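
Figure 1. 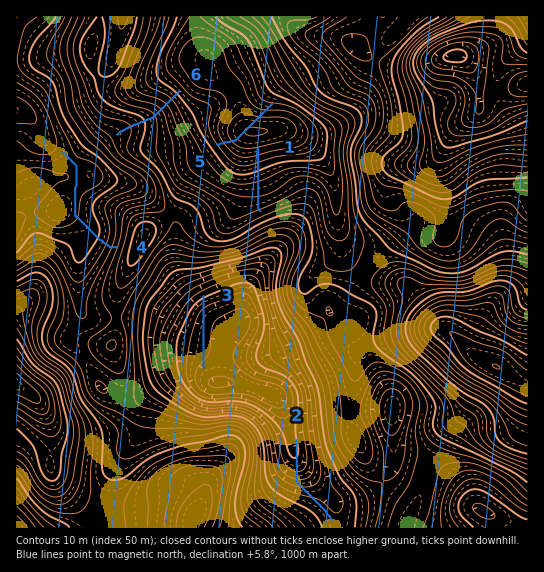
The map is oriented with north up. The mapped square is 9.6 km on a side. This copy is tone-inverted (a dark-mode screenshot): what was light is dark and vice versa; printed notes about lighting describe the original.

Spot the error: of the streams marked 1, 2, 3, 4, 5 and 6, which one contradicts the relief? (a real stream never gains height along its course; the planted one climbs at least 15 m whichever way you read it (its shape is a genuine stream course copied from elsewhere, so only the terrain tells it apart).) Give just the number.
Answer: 5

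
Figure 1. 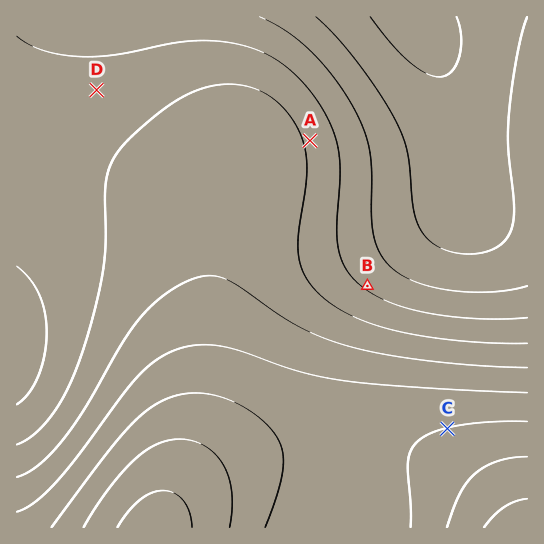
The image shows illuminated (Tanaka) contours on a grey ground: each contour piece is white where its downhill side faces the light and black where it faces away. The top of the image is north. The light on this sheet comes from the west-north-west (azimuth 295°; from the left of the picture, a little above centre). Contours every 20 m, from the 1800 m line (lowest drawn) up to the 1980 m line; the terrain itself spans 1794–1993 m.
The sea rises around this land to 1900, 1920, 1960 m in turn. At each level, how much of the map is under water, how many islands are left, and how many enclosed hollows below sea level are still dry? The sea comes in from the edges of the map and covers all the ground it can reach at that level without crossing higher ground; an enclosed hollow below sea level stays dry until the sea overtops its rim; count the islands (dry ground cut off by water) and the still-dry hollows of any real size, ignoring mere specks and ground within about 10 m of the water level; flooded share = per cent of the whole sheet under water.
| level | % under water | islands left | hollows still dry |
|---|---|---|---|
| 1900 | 65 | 0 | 0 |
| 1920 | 74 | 0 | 0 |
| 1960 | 95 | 0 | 0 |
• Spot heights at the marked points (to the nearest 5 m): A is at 1875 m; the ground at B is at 1860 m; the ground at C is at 1940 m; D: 1870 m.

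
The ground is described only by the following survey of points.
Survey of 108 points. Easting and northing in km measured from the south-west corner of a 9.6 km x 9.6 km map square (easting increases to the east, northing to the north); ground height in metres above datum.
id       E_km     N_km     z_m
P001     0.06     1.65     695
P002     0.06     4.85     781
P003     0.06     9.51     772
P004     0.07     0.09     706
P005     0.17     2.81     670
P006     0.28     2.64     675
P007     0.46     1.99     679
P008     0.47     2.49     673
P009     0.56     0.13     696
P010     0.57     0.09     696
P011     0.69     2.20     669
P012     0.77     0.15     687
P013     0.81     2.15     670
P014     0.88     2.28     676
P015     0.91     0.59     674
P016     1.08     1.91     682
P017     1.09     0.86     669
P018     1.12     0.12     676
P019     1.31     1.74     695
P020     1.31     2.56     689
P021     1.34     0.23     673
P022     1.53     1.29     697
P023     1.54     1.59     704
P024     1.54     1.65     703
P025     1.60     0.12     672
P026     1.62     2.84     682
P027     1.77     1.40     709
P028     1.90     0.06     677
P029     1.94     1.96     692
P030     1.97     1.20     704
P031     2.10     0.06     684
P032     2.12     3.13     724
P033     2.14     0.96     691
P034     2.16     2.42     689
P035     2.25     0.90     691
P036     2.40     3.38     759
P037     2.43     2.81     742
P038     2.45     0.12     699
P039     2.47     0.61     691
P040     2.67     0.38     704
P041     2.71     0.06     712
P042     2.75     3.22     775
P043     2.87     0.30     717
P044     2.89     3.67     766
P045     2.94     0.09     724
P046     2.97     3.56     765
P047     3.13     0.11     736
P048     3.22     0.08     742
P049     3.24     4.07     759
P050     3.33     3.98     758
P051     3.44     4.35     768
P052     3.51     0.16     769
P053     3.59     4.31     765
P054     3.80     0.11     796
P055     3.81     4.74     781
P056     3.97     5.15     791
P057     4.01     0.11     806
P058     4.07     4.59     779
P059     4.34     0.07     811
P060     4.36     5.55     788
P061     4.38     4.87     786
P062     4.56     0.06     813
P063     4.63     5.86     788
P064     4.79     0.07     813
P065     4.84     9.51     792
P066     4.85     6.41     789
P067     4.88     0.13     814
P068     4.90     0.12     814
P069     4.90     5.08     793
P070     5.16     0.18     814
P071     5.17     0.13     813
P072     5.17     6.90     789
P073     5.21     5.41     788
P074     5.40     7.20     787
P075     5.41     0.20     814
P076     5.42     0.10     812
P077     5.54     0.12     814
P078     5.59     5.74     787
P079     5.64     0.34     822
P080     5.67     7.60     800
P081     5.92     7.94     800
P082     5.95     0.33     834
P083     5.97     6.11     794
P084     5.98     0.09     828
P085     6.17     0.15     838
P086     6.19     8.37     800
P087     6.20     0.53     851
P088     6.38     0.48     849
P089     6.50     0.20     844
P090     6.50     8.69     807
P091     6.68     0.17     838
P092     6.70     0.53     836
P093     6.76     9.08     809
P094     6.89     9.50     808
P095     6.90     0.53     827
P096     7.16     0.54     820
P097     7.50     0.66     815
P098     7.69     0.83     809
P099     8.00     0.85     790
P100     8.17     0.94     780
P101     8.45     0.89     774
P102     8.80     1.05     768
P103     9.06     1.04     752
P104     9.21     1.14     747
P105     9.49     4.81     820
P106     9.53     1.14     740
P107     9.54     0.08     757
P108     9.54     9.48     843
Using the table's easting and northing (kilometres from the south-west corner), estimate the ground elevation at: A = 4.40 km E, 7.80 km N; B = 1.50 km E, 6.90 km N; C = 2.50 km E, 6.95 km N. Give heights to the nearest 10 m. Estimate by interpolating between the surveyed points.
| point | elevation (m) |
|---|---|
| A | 790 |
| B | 760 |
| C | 810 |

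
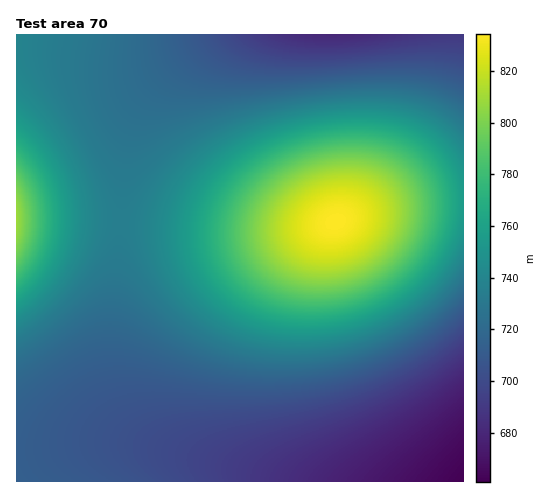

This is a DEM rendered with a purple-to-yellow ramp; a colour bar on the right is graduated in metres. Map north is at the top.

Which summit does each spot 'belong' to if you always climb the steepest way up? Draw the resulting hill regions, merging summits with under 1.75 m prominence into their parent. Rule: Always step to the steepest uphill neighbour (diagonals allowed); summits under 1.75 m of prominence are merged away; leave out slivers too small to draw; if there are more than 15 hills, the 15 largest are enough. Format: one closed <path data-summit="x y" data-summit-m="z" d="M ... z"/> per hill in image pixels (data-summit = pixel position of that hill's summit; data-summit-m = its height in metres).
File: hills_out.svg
<path data-summit="336 221" data-summit-m="834" d="M463 34l-239 0-39 27-34 31-9 13-9 19-7 33-14 169 1 48 8 30 14 23 20 15 37 14-63-12-42 0-47 8-23 1 0 29 447-1z"/><path data-summit="17 219" data-summit-m="809" d="M223 34l-207 1 1 418 23-1 47-8 42 0 55 9-24-8-20-13-14-18-11-27-3-23 0-38 12-160 8-38 15-30 32-32z"/>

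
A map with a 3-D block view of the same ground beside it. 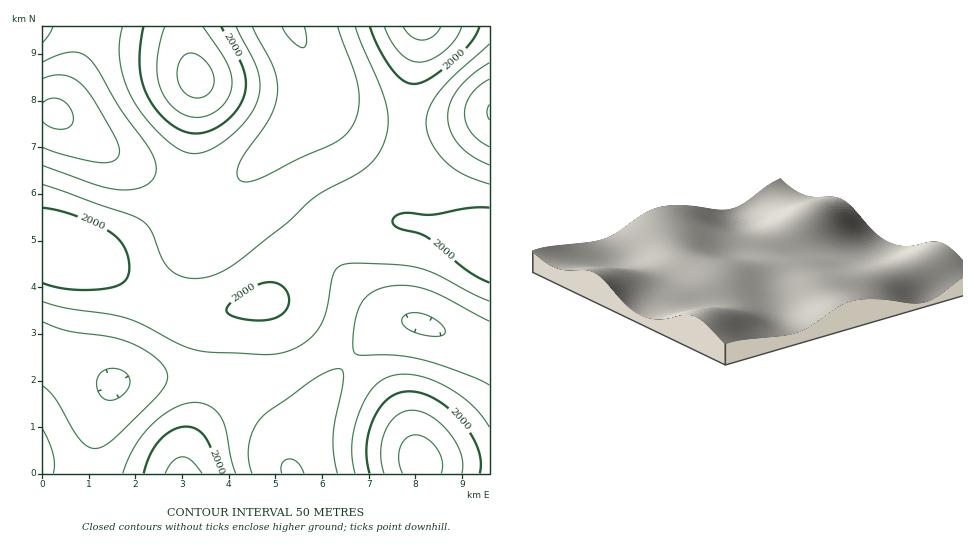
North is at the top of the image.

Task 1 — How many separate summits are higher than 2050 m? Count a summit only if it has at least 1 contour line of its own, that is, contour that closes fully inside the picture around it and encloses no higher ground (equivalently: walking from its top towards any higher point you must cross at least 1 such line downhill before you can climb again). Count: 1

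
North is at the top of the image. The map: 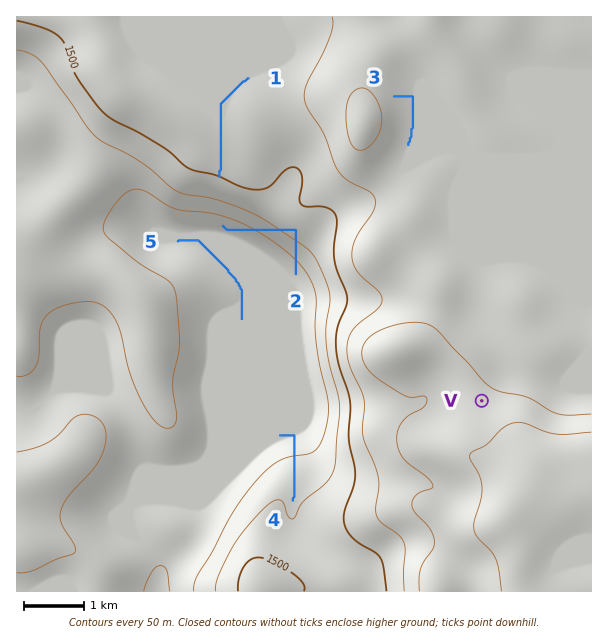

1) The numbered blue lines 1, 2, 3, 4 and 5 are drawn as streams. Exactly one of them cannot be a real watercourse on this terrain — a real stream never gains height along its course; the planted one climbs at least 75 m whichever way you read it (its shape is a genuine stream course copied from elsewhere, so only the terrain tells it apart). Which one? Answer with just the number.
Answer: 2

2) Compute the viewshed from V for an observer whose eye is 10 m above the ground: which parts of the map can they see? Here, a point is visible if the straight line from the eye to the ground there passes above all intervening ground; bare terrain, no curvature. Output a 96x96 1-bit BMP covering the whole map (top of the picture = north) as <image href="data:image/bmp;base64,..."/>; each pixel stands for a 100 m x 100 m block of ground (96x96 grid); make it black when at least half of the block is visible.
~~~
<image width="96" height="96" href="data:image/bmp;base64,Qk2+BAAAAAAAAD4AAAAoAAAAYAAAAGAAAAABAAEAAAAAAIAEAAATCwAAEwsAAAIAAAAAAAAA////AAAAAAAAAAAAAAAAAAAAAAAAAAAAAAAAAAAAAAAAAAAAAAAAAAAAAAAAAAAAAAAAAAAAAAAAAAAAAAAAAAAAAAAAAAAAAAAAAAAAAAAAAAAAAAAAAAAAAAAAAAAAAAAAAAAAAAAAAAAAAAAAAAAAAAAAAAAAAAAAAAAAAAAAAAAAAAAAAAAAAAAAAAAAAAAAAAAAAAAAAAAAAAAAAAAAAAAAAAAAAAAAAAAAAAAAAAAAAAAAAAAAQAAAAAAAAAAAAAAAYAAAAAAAAAAAAAAAYAAAAAAAAAAAAAAAMAAAAAAAAAAAAAAAAAAAAAAAAAAAAAAAAAAAAAAAAAAAAAAAAAAAAAAAAAAAAAAAAAAAAAAAAAAAAAAAAAAAAAAAAAAAAAAAAAIAAAAAAAAAAAA4AAcAAAAAAAAAAA/8cAcAAAAAAAAAAH//8AcAAAAAAAAAAP//8AMAAAAAAAAAAPh/+AAAAAAAAAAAAPg/+AAAAAAAAAAAAPw/8AAAAAAAAAAAAP5/8AAAAAAAAAAAAP//8AAAAAAAAAAAAf//+AcAAAAAAAAAAf////8AAAAAAAAAA/////8AAAAAAAAAA/////8AAAAAAAAAB/////8AAAAAAAAAA/////8AAAAAAAAAA/////8AAAAAAAAAAf////8AAAAAAAAAAH////8AAAAAAAAAAA////8AAAAAAAAAAAP///8AAAAAAAAAAAP///8AAAAAAAAAAAP///8AAAAAAAAAAAf///8AAAAAAAAAAAf///8AAAAAAAAAAA////8AAAAAAAAAAA///P8AAAAAAAAAAA//8P8AAAAAAAAAAAf/wP8AAAAAAAAAAAH/wP8AAAAAAAAAAEH/4P8AAAAAAAAAAMD/4f8AAAAAAAAAB8D///8AAAAAAAAAD8H///8AAAAAAAAAD/f///8AAAAAAAAAB/////8AAAAAAAAAA/////8AAAAAAAAAAf////8AAAAAAAAAAf////8AAAAAAAAAAP////8AAAAAAAAAAH////8AAAAAAAAAAD////8AAAAAAAAAAB////8AAAAAAAAAAB////8AAAAAAAAAAB////8AAAAAAAAAeB////8AAAAAAAAB/B////8AAAAAAAAD/g////8AAAAAAAAD/3////8AAAAAAAAD//////8AAAAAAAAB//////8AAAAAAAAB//////8AAAAAAAAA//////8AAAAAAAAA//////8AAAAAAAAAf/////8AAAAAAADAP/////8AAAAAAAGAH/////8AAAAAAGOAD/////8AAAAAAP8AD/////8AAAAAAHgAD/////8AAAAAAAAAD/////8AAAAAAAAAD/////8AAAAAAAAAD/////8AAAAAAAAAH/////8AAAAAAAAAH/////8AAAAAHAAAD/////8AAAAAPwAAB/////8AAAAAfwAAA//f//8AAAAB/wAAAf/f//8AAAAD/wAAAP+f//8AAAAH/wAAAP+f//8AAAAP/wAAAP////8AAAAf/gAAAf////8="/>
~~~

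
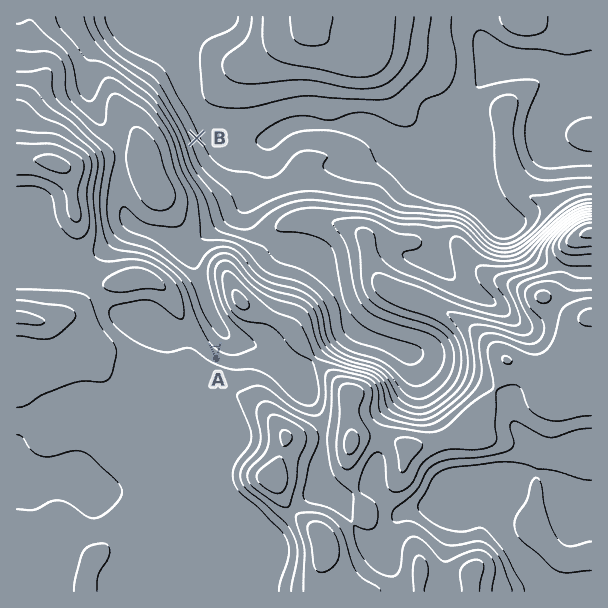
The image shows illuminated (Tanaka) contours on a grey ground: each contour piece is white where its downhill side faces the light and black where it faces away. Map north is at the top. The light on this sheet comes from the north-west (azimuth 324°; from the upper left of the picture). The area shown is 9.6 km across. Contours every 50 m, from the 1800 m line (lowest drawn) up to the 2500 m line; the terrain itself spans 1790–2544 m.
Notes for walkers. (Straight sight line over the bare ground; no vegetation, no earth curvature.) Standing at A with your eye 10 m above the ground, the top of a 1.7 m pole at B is hidden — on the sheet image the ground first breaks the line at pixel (211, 298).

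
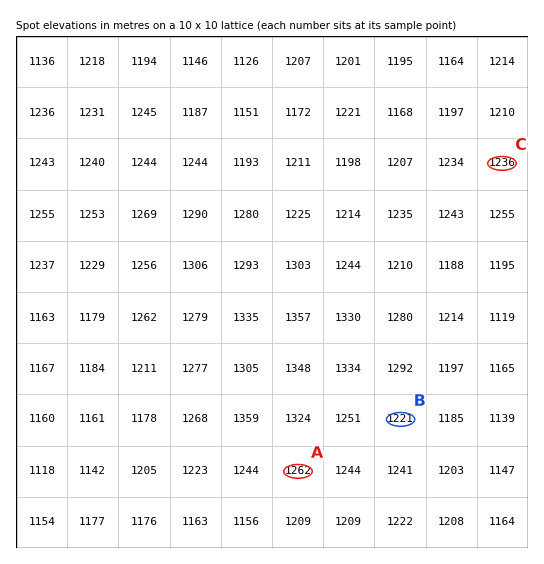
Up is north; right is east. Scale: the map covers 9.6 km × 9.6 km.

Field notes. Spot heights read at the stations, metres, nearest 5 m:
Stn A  1260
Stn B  1220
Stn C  1235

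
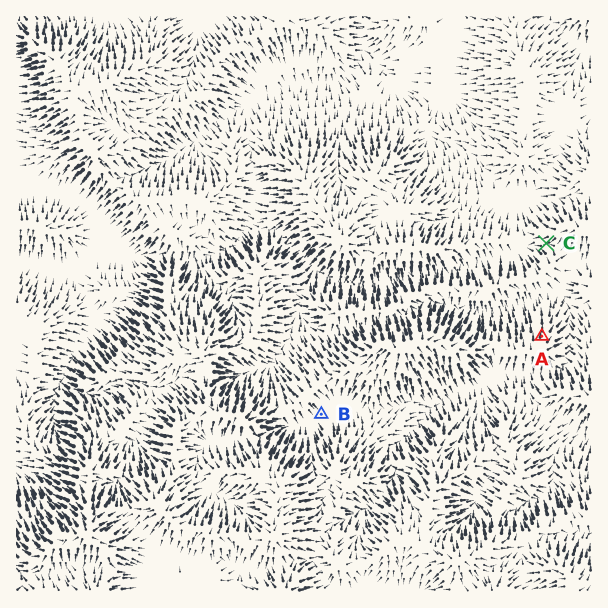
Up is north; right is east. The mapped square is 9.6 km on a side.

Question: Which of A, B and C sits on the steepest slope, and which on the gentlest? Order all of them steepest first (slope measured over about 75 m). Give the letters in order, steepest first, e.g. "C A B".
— A C B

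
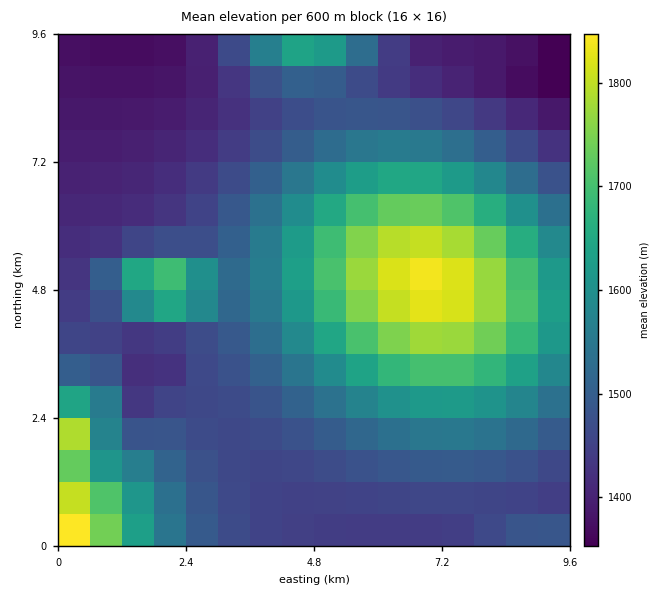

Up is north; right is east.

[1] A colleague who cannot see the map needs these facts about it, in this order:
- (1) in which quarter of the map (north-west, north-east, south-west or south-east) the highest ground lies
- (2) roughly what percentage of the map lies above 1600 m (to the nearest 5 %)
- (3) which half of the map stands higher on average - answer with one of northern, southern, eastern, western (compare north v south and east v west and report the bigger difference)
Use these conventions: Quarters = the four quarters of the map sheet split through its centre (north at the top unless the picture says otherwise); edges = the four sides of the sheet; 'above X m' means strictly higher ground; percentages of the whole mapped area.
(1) The highest ground is in the south-west quarter.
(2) Ground above 1600 m makes up about 25 % of the sheet.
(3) The eastern half stands higher on average than the western half.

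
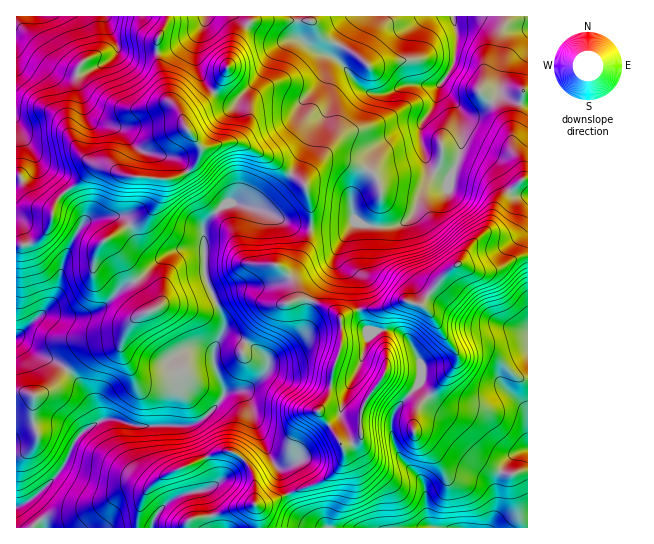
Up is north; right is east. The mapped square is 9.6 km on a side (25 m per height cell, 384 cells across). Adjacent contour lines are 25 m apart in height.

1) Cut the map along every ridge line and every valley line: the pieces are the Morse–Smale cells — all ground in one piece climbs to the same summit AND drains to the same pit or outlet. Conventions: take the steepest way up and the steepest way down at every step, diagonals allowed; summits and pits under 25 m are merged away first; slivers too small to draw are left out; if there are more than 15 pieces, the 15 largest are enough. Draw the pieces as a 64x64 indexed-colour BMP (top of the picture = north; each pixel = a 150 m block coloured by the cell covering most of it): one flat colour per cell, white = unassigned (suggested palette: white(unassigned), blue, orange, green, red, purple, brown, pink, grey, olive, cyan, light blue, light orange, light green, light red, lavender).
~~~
<image width="64" height="64" href="data:image/bmp;base64,Qk12CAAAAAAAAHYAAAAoAAAAQAAAAEAAAAABAAQAAAAAAAAIAAATCwAAEwsAABAAAAAAAAAA////ALR3HwAOf/8ALKAsACgn1gC9Z5QAS1aMAMJ34wB/f38AIr28AM++FwDox64AeLv/AIrfmACWmP8A1bDFAGZmZmZmZmZmZmZgAAAAAAAAAAmZmZmZmZmZMzMzMzMzZmZmZmZmZmZmZmZmAAAAAAAAmZmZmZmZmZMzMzMzMzNmZmZmZmZmZmZmZmbd0AAAAAmZmZmZmZmZkzMzMzMzM/9mZmZmZmZmZmZmZt3d3d0AmZmZmZmZmZmTMzMzMzMz//ZmZmZmZmZmZmZm3d3d3d25mZmZmZmZmZMzMzMzMzP//2ZmZmZmZmZmZmZt3d3d3bu5mZmZmZmZkzMzMzMzM///9mZmZmZmZmZmZm3d3d3bu7u5mZmZmZkzMzMzMzMz////ZmZmZmZmZmZm3d3d3du7u7uZmZmZkzMzMzMzzMz///9mZmZmZmZmZmbd3d3du7u7u7mZmZkzMzMzM8zMzP////ZmZmZmZmZmZt3d3du7u7u7uZmZmTMzMzM8zMzM////9mZmZmZmZmZt3d3d27u7u7u+mZmTMzMzM8zMzMz/////ZmZmZmZmZm3d3d3bu7u7u+7pmZMzMzM8zMzMzP/////2ZmZmZmZm3d3d3bu7u7u+7umZkzMzM8zMzMzM//////9WZVVVVVVd3d3du7u7u77u6ZmTM8zMzMzMzMz//////1VVVVVVVVXd3d27u7u77u7pmZMzzMzMzMzMzP//////VVVVVVVVVV3d27u7u7u+7u6ZmTM8zMzMzMzM//////VVVVVVVVVVVd3bu7u7u77u7pmZkzPMzMzMzMwAAP//VVVVVVVVVVVVd3u7u7u7vu7u6ZmZMzzMzMzMzAAAD/9VVVVVVVVVVVV3d7u7u7u+7u7umZmTPMzMzMzMAAAA9VVVVVVVVVVVV3d3e7u7u7vu7u6ZmZMzzMzMzDMAAAAFVVVVVVVVVVVXd3d3u7u7u+7u7pmZkzM8zMzDMwAAAABVVVVVVVVVVVd3d3e7u7u77u7umZkzMzPMzDMzAAAAAABVVVVVVVVVV3d3d3e7u7u+7u6ZmTMzMzMzMzMAAAAAAAAFVVVVVVVXd3d3d3u7u77u7pmTMzMzMzMzM4AAAAAAAABVVVVVVVV3d3d3d7u7vu7umTMzMzMzMzMziAAAAAAAAFVVVVVVVXd3d3d3u7u+4REzMzMzMzMzMzOIgAAAAAAABVVVVVVVd3d3d3e7u+7hETMzMzMzMzMzM4iIiIiIgAAABVVVVVd3d3d3d3u+7uEREzMzMzMzMzMziIiIiIiIAABVVVVVV3d3d3d3Hu7u4RERERMzMzMzMzOIiIiIiIiAAFVVVVV3d3d3d3Ee7u7hERERETMzMzMzM4iIiIiIiIgFVVVVVXd3d3d3cRHu7uEREREREzMzMzMziIiIiIiIiIpVVVVVd3d3d3cRER7uERERERETMzMzMzOIiIiIiIiIqqVVVVV3d3d3d3ERHuERERERERETMREzM4iIiIiIiIiqqlVVVXd3d3d3cREREREREREREREREREziIiIiIiIiqqqpVVXd3d3d3d3EREREREREREREREREREiiIiIiIiqqqqqqqd3d3d3d3cRERERERERERERERERESIoiIiIiKqqqqqqp3d3d3d3d3ERERERERERERERERERIiKIiIiIiKqqqqqnd3d3d3d3cREREREREREREREREREiIoiIiIiIiqqqqqp3d3d3eqqkREQRERERERERERERESIiKIiIiIiIiqqqqqd3d3qqqqRERBERERERERERERERIiIoiIiIiIiKqqqqqneqqqqqpEREEREREREREREREREiIiKIiIiIiIiqqqqqqqqqqqqkREQRERERERERERERESIiIiiIiIiIiKqqqqqqqqqqqkREREERERERERERERERIiIiIoiIiIiIqqqqqqqqqqqkREREQREREREREREREREiIiIiKIgiIiIiKqqqqqqqqkREREREERERERERERERESIiIiIiIiIiIiIiqqqqqqqkREREREQRERERERERERERIiIiIiIiIiIiIiIqqqqqpEREREREREEREREREREREREiIiIiIiIiIiIiIiqqqqREREREREREQRERERERERERESIiIiIiIiIiIiIiREREREREREREREREERERERERERERIiIiIiIiIiIiIiJEREREREREREREREREEREREREREREiIiIiIiIiIiIiJEREREREREREREREREREQRERERERESIiIiIiIiIiIiIkRERERERERERERERERERBERERERERIiIiIiIiIiIiIgBEREREREREREREREREREQREREREREiIiIiIiIiIiIgAABEAERERERERERERERERBERERERESIiIiIiIiIiIiAAAAAABEREREREREQRFEREQRERERERIiIiIiIiIiIiIAAAAAAAREREREREQREREREREREREREiIiIiIiIiIiIAAAAAAABEREREREQRERERERERERERESIiIAAAIiIiIgAAAAAAAAREREREQRERERERERERERERIiIAAAAAIiIiAAAAAAAAAEREREQREREREREREREREREiIAAAAAACIiIAAAAAAAAAREREERERERERERERERERESAAAAAAAAIiIgAAAAAAAAAERBERERERERERERERERERAAAAAAAAIiIiAAAAAAAAABEREREREREREREREREREREAAAAAAAAiIiIAAAAAAAAREREREREREREREREREREREQAAAAAAAiIiIiAAAAAAARERERERERERERERERERERER"/>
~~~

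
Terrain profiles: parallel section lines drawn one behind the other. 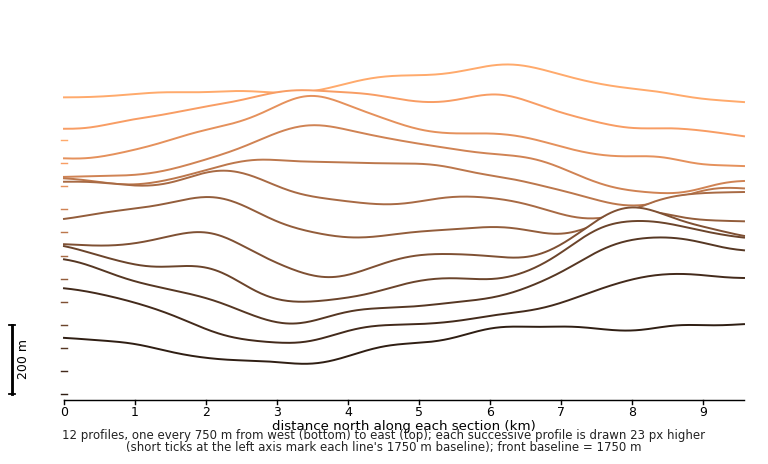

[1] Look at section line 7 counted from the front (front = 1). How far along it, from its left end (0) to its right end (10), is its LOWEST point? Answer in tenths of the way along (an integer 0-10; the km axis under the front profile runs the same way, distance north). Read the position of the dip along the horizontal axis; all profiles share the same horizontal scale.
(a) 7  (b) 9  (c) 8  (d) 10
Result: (c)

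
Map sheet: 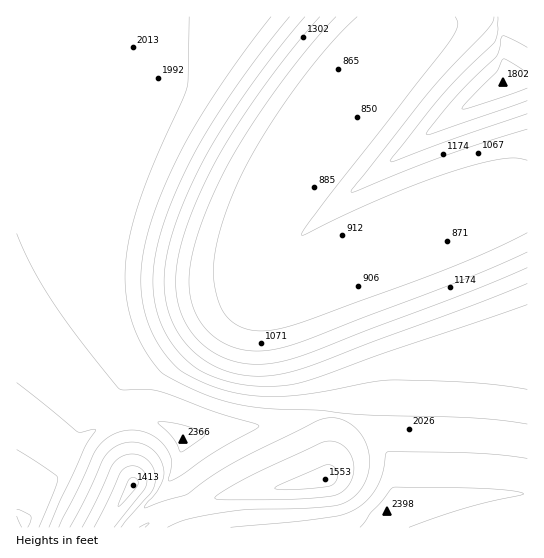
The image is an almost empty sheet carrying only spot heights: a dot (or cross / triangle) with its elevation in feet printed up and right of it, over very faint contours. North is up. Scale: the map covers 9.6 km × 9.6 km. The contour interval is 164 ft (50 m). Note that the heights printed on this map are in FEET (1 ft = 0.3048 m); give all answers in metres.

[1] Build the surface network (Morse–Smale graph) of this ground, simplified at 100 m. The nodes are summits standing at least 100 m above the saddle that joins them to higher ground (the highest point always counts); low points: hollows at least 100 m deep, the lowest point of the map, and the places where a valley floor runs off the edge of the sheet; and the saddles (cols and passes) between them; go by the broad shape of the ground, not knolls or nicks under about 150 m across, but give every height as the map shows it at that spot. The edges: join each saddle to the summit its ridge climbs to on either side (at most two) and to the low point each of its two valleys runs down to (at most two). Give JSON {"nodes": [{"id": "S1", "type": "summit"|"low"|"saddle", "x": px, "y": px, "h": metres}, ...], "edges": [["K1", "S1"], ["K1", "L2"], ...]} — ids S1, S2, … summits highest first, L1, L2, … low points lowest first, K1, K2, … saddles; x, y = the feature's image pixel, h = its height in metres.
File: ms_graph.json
{"nodes": [
{"id": "S1", "type": "summit", "x": 26, "y": 522, "h": 805},
{"id": "S2", "type": "summit", "x": 387, "y": 511, "h": 731},
{"id": "S3", "type": "summit", "x": 503, "y": 82, "h": 549},
{"id": "L1", "type": "low", "x": 355, "y": 117, "h": 259},
{"id": "L2", "type": "low", "x": 133, "y": 485, "h": 431},
{"id": "K1", "type": "saddle", "x": 337, "y": 415, "h": 602},
{"id": "K2", "type": "saddle", "x": 275, "y": 262, "h": 288}],
"edges": [["K1", "S1"], ["K1", "S2"], ["K1", "L1"], ["K1", "L2"], ["K2", "S1"], ["K2", "S3"], ["K2", "L1"]]}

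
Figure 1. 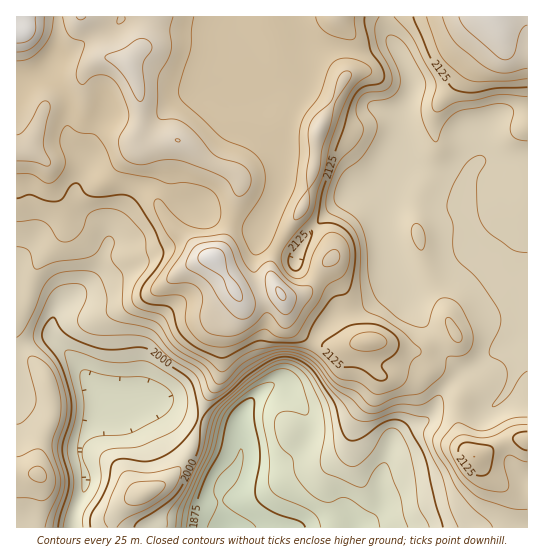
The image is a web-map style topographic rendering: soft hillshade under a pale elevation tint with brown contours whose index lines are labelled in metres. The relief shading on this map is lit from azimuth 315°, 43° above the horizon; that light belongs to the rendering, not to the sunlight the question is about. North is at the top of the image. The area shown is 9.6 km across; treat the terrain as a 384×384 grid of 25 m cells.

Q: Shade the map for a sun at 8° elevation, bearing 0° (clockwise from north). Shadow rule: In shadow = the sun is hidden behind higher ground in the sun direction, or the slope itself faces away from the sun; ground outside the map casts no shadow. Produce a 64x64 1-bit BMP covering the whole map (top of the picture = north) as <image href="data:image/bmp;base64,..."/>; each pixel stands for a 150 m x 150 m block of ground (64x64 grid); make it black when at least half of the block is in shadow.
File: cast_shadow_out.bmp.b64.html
<image width="64" height="64" href="data:image/bmp;base64,Qk0+AgAAAAAAAD4AAAAoAAAAQAAAAEAAAAABAAEAAAAAAAACAAATCwAAEwsAAAIAAAAAAAAA////AAAAAAAAAYAAAAAAAAAD4AAAAAAAAAH8AAAAAAAAAP4AAAAAAAAAHgAAAACAAAAHAAAAAIAAAAMAAAABgAAAAwAAAAAAAAABYAAAAAAAAAB4AAAAAAAAAHwABgAAAAAA/AAPAAAAAAD+AA+AAAAAAP/gD4AAAAAA//+PgAAAAAD//8eAAAAADP//w4AAAAAef//AAAAAAB8//8AAAAAAPx//AAAAAAA/n/4AAAAAAL+//AAAAAAAv7/4AAAAAAHAH/AAAAAAAcAEAAAAAAABwAAAAAAAAAHAAAAAAAAAAcAAAAAAAAAAQAAAAAAAAAAAAAAAAAAAAAAAAAAAAAAAAAAAAAAAAAAAAAAAAAAAAAAAAAAAAAAAAAAAAAAAAAAAAAAAAAAAAAAAAAAAAAAAAAAQAAAAAAAAAAgAAAAAAAAAAAAAAAAAAAAAAAAAAAAAAAAAAAAAAAAAAAAAAAAAAAAAAAAAAAAAAAAAAAAAAAAAAAAAAAAAAAAAAAAAAAAAAAAAAAAAAAAAAAAAAAAAAAAAAAAAAAAAAAAAAAAAAAAAAAAA8AAAAAAAAAH+AAAAAAA8Af8AAAAAADwAfwAAAAAAGAAfAAAAAAAAAA8AAAAAAAAAAMAAAAAAAAAA4AAAAAAAAAAAAAAAAAAAAAAAAAAAAAAAAAAAAAAAAAAAAAAAAAAAAA=="/>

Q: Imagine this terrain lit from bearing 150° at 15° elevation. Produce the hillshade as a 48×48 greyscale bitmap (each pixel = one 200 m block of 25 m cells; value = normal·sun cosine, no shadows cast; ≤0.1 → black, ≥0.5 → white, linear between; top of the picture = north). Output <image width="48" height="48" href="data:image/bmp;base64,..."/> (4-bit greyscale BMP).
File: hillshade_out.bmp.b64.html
<image width="48" height="48" href="data:image/bmp;base64,Qk32BAAAAAAAAHYAAAAoAAAAMAAAADAAAAABAAQAAAAAAIAEAAATCwAAEwsAABAAAAAAAAAAAAAAABEREQAiIiIAMzMzAERERABVVVUAZmZmAHd3dwCIiIgAmZmZAKqqqgC7u7sAzMzMAN3d3QDu7u4A////AHeLtiNYrKibqHd3d3iHZnd2VWZlVnd3iHebtyJGnMu7qHd3d3iHd3d3ZVVlVnd4iIicyTAkac3eyXZmZ3iHd3d3ZVVVVniIh3ibylESRGnP+3ZUVnd3eIiHZlVVVoiYd2eJqWMiMiR8/ZZURGZmZ4iIZlVVVomHd0VniGQzIiI477hlNFZVZ3iIdlVVZoiHeDNXh2QyIzM1v9l1RFZVVniZdlVVVVeIiERpqFQyIzMzfdp1RFZlRGeJhlVUMyNXd0RqymRDMzMzW9p2VFZlRFeal2VCIhETRFVZy3VVVEMzSduFRFVlRFebuXZCMzMREVVXu4ZmVVRDSO6mREVVRFec3Jh0RWVDIlVXmYZmZmVUR//5Q0RVVWeKzLqWVndlRFVniHZmZmZlRs//lUVVZ4h4q6qoVWd2VWVneHd3d3d3ZY7/+WZmaJmHiZiZdVZmZmVWeIiIiIiJh3r//7mId4mHd4eIh2ZmZlVFeIiZmYiaqYrP//7Kh3iIiHd3iIZmZmVFeJmZmYiJqprN7//rdmeJmHZneZhmZodmeJmZmYd4iZm8y+/ZZERWd2VWeIh2ZpmHd3iJmpdmZ3ibuZu5ZDIjNERFZnd2ZoqnVVZ4mqhUVWeKqYmrllQyNEREVmZmZnmoZEVWeal1RWd4mImrqHZURVVERWZmZmipdlVURYmXVWZ3d3eJqYh2VmVURWZmZmeal2VVMjaZdmZmVVNGmpmGZmZlVWZmZmeaqYdmQgFYiHZlREMTeaqHZmZmZmZmZmaJqphmZCAUZ3dlM1UyWJqXZmZmZmZmZmZomZhlZVMRJFZ2Q2lSNYmXZmZ3ZmZmZnZniIhlVVVTEBRmVGqDJFeHZmZ3ZmZmZodmd4h2ZlZlIQJXZUi3IkZ3ZVZnZmZmZoh3d3h3ZmZVQzRndUWqUjRmZVVmZmZmZoiHd4iHdmZVZVV4dkN7lDRmZVVmZmZmZoiId4mYdlVndmZ4h1NJuFVmZlVmZmZmZneIh3iYhmZ3d3Zoh2Q3unZmZlZmZmZmZoiJl2Z4iHd3eHZnh2VHzJd2ZmVmZmZmZpiImGVXiZiIh3ZWZ2VFrKmHZmZndmZmZoh3d2ZWeIiIh2VFZmVEi7qYdmZnd2ZmZmd2d3ZVZ3eIdlVFVmZFiqmZdmZnd2ZmeFZ3d3ZUVmVWZVVVZmZEi5iZh2Znd2ZmeEV4d3ZURmVEVWZmZmZDaqh4d2Zoh3ZlVUVodndkRnZEVWZmZmZCOLhmd2VoqYh2VVRXdndlVodVVmZmZmZTJruIh2RHm7qYdlRFZnd2Z4d2ZmZmZmZlNJzLqXU0ervLqWVVVnh2Z3h3ZmZmZmZlQ3vLuXZEaJq8u3dlVXiHZ3iHZmZmZmZmU0eZiHZmZ3iaupl2VFd2Z4iHdmZmZmZmVDRWZmZmd3eImbunZURUVniIdmZmZmZmZVVmZmZWZ3d3iKu4d2VERWd3dmZmZmZmZ3d3d3ZVZ3d3d3moZ4dlRFZ3dmZmZmZmZ4h4iHZVZnd3eGeYZ4h2RFZ3dmZmZmZmZ4h4iHZVZnd3dw=="/>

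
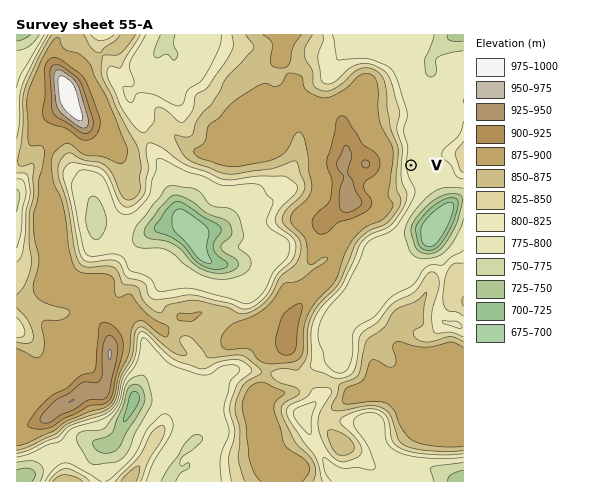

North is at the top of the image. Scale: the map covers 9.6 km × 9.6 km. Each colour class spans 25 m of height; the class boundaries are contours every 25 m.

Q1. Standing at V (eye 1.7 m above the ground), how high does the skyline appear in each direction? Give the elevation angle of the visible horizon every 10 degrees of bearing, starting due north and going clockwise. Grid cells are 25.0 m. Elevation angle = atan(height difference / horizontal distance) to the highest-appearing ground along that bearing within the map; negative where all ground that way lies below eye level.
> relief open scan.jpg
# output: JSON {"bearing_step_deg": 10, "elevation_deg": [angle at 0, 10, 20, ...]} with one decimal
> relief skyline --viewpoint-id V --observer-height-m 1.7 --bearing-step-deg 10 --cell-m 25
{"bearing_step_deg": 10, "elevation_deg": [0.1, -0.3, -0.2, -0.0, 0.3, 0.3, 1.0, 2.0, 2.6, 2.6, 1.4, -0.2, -0.7, -0.8, -0.3, 0.5, 1.2, 1.4, 2.1, 3.5, 4.9, 5.6, 6.9, 8.4, 9.6, 10.7, 11.5, 12.0, 12.1, 11.8, 11.0, 9.8, 8.1, 5.7, 3.3, 1.4]}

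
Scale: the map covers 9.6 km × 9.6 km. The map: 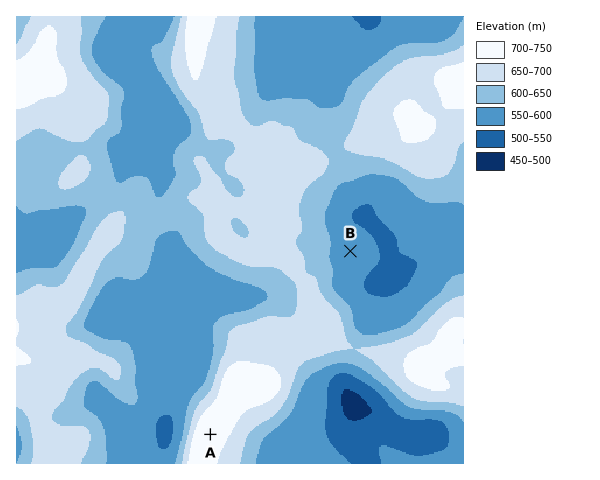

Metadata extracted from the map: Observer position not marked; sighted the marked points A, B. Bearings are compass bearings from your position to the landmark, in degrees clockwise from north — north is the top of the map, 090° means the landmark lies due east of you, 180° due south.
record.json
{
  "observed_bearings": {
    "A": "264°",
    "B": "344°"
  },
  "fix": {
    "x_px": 397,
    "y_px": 415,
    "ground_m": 550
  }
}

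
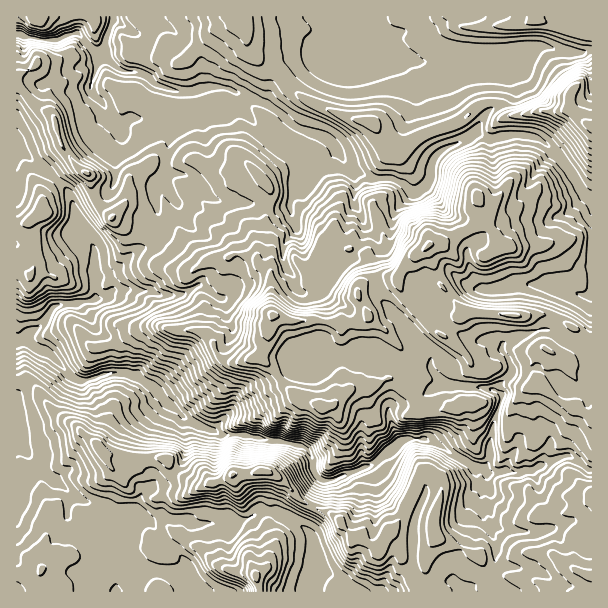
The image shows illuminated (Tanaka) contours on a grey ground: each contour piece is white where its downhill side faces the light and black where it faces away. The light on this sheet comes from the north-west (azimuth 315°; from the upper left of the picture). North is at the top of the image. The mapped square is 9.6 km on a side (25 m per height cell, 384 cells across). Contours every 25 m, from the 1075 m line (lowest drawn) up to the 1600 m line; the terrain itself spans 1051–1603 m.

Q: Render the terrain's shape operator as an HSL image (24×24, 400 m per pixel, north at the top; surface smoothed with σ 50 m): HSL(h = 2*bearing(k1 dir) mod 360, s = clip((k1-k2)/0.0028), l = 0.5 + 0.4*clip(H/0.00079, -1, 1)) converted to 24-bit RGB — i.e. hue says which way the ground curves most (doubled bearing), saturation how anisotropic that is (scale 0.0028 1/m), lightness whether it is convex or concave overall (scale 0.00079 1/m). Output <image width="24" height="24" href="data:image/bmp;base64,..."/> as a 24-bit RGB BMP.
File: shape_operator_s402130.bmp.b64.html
<image width="24" height="24" href="data:image/bmp;base64,Qk32BgAAAAAAADYAAAAoAAAAGAAAABgAAAABABgAAAAAAMAGAAATCwAAEwsAAAAAAAAAAAAAhGqYfJdxhHN0i3t4YHN+dZhrjWJkazlczy0fC/6e6tadMk9ac3l/dzlFf1YxKmwkf8Nieo5seWZwZ5KAZnKibKBRg0xRbLp/iHWio3+cfniVinyEZ2eEo3uenVKgSKrRe87SkdqG0o2hW06VVj5p01l+g8jRfK3OU4GkpoRoYZOnfbPLmk2sf4rBjbTGkYZefVp+mqJwhWlzh394anWBeZJfacGjbY1SZmlFXYE3trZ1mkBxJg0mzvjPeofHz523Mjhq0uu5Sl5/hkR2npRJe3A1ZGsxoXhgW3l6v7mdbECNhmNFcmA8sEKazilHYWYkRDMZZrwdQTkXvVkYzPP/0O3zNDWXpDqt0E99582iMlldSEd7nmtmiJO3oHO0k3qaa6GGfUo/o0Cew4Spqd3UK2FvSaOX6tT32s396MT0h8Dgz/znLQYYIzECvU5MIDNA6rWrq9WSa369MiVjUdJUVDXEs4KjgsnGh2hnhViNfkVYndyci5vSk5Pl0u/5i+LiLGffpr/w4df021qgLgAz8b20FW4ABi0k1fLhlLPmMwARCZFx5bsrZ54qNpAagyoUdWV/a1F4teralOTEW3VLTGg6bFYsTDwSMSgCMxwAMx8AMx8AGHUb0eitkTnWXBKaJDMALSIGfrlXCFeD3ceXpa99dk2aZ6WIalN3j9vDhM6toUNxp5NvW39kQRcqoDFAI58/uTLXx6nmv6flxNftotvBRoaeOheX4Nb1sa/vs8DklbnlMQznenBYaaKjibO2f8q9hbqYKQ0KY6Ywx4uKTBAnajxqrYRxv2xhInBWWbJWidimZUiKwI2hqYvEZ1m7dbZuN4FGl4QYtWAECHaBzaLFb5iXYYtjm8+GMQsbzFd+rcIiY00SQHSKU490XUuHtNXt39Xzgd6malxydH10e4peeGxkfm9nmKd6eEl8bMNzlqvNOSCUt65sdbKhXYerVDsMkka5pta4plPGrITBnV++r67lbc/jZdW7fCxU3LeXN1YyWl9CpI5NcXBKbMOEcDdkV9G4c8hNdV9IMWMnTbMyoEw+RZHEqKs8CFkzt9RYV2/FgofFb7DYlIbLvH1xXzZ2SlLC8d/amLXzrJj0ymfawuGocCl2SK67XahonqLXrbP20tP5wMjyls/iZDWmzK/mWDe0NuZmFVwcVVElaG4cb14XWZAZdUo4GTwi5elWNxgpS1ssaDax4cepkkCgdqaNhKaJRaspJSEOPkYYXFUkWT8re3NCl8acf6y5pWefTjdwVXmzrLDJhKK6yp7ZlIO8UGidseacQQ+TsH+RKGFDu9UrmEbkznN9jpk7nRuhz3N4XnVFTZliZ4NpTp2Gur5wVnxMb01kPxo0ndBuSJ1lZH9oV5darn5WeGuxyrWTBUp92HCPf6m0a6y9DiEy67e1z8fmejrBXbCE0druW1KyoJvAUF/G13rF1NGXGg0vk+jkltW0XHV8aJt0i1h+aJqUdaB3q7dnIRI8dr6TtdSCmh1fEo+Auu7j1XDV3CRmr7qAcpJXin1eOYQ2djeISotm0Z6OIwgrO+I+yoR8T1R6kFqAY6JtgmRRfXdQzdGYJ0leRHZn4NK0KnLh4KXMEiwHKgke2ce9tdngzWmlkGy1k8C9XyhiTLBdSxYt0Pvtj5HsVUDAuHWkUUCYUYOsfIKjjamiocuqd0WASYJdhWs2XCQdhmcXebpzDCg53O/eoEez47LLY6beoj6IlR08Zj5gntiZTMxWYT1FUG5ZpJhrTHCYhX2peoWvocKgajpUgaWjjW+UUzJHhptdmL2oxYy0HlMvFDoJg1IgaoIxgT8oJwwax8CKTkFq3fbVSTFdZnORhmBYc4Nsdn1kdX1caHhPhmNKa61qaC4sYS8pbbXex+fsh6+yVm6IupPV56nqD3ae4nv2wi3aU4S2venaYdzHxrBTS5ppgCWAiqWMg6euplw5h5w6qotkdjw1dTQxkMTLseDoUZ2Ed3dQmFxeeWZ0b3tmUYRflH3YLoxMIV3L+sX6O8lZyW+GXJ1iuJtmHLDflxUMawsQw517YJeggkhDepyWf7Wteat/bFJSeXJpdXprdntpf39yhod8bYBrc3lWbmlVS1thIYxH/5j6g/PszgXn6qjULQIxu+HXg5C1dpqlsmmcc3aIl7aTd5GEeGhudnV8f39/f39/f36AgXF8inpocWVNbmtGYGc+QVwxXlkcJSwHjD4AJfwOAEYWWvTBy0M4cZZjiFxzbGCZoYuop7ybaW99enCCdXWBf39/f39/gniDeXCHlWKXeIXKl3POs3zaiXzSh7vPjbHO"/>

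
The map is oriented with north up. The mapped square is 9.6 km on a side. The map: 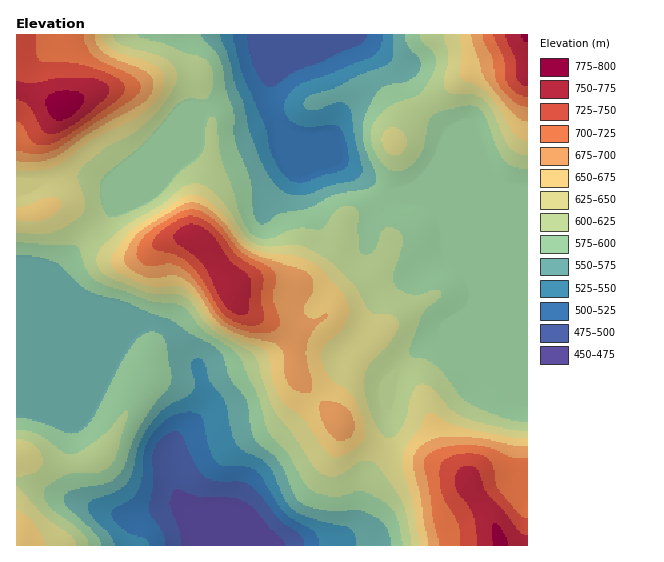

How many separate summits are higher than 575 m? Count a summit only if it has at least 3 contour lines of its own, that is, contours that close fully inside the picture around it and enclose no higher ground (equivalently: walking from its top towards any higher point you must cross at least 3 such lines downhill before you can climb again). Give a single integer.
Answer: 1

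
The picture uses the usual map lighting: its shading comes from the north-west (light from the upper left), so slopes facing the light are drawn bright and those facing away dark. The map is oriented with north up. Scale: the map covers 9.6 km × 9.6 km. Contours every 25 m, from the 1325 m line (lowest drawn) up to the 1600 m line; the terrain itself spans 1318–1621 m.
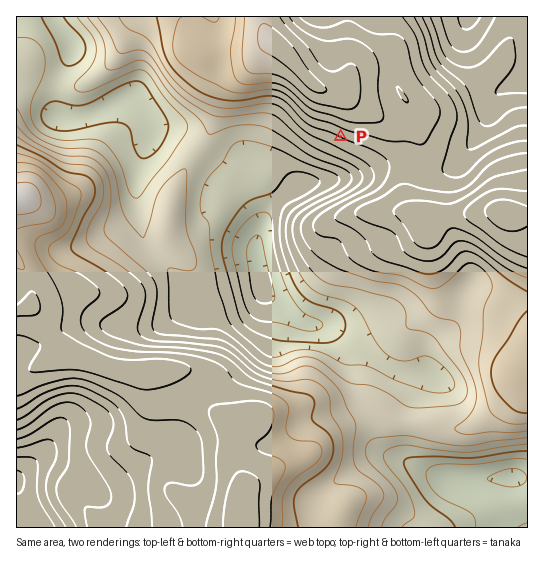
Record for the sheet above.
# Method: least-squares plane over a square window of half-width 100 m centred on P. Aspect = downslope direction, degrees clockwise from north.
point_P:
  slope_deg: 8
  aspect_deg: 206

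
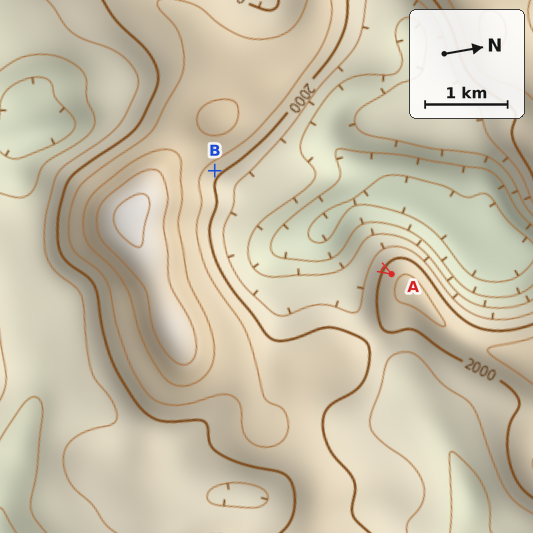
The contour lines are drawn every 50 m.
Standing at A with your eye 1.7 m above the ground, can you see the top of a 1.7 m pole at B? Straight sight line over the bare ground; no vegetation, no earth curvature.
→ yes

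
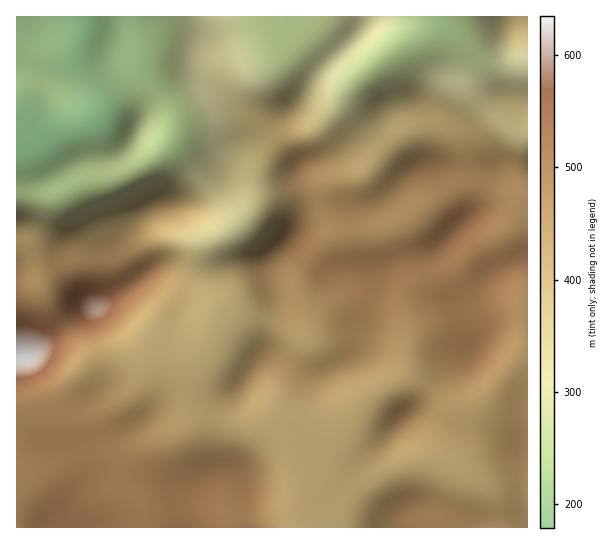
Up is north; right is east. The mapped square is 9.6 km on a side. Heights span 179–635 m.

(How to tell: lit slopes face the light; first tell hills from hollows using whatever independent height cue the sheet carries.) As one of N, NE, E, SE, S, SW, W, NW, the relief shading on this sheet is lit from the SE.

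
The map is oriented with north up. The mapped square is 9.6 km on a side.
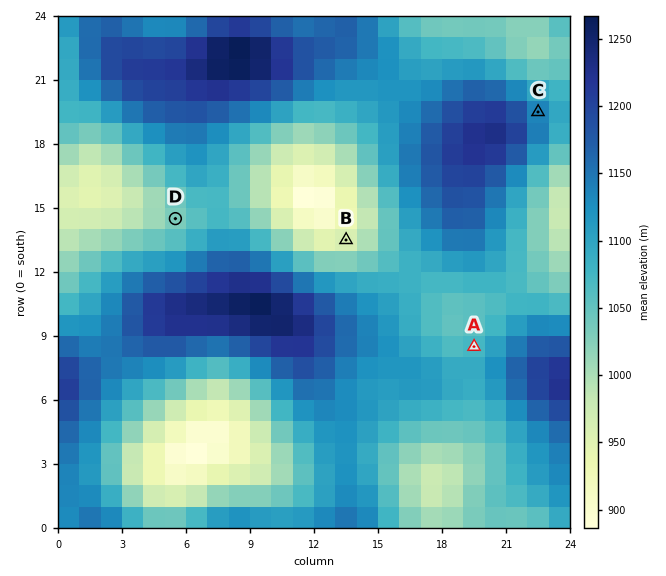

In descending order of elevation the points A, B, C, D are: C A D B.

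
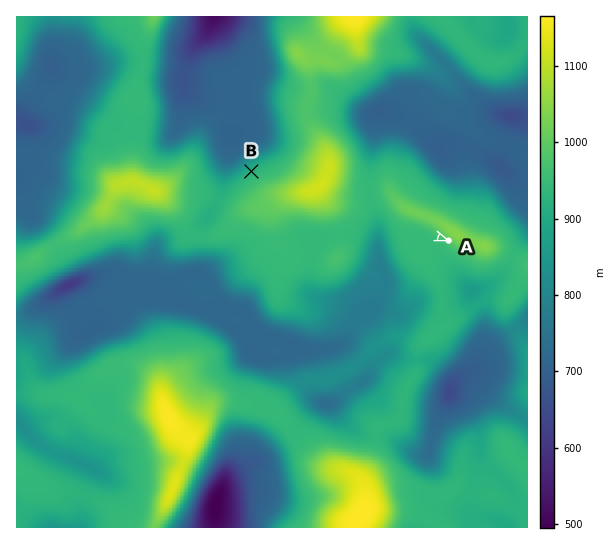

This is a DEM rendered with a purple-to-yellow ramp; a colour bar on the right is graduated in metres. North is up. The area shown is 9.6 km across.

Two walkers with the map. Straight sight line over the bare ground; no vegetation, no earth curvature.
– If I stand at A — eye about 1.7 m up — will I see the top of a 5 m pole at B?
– No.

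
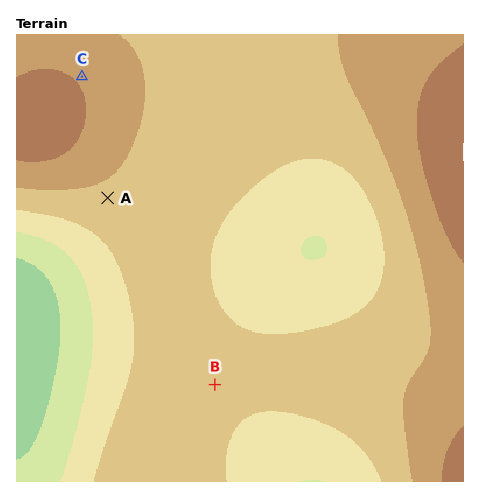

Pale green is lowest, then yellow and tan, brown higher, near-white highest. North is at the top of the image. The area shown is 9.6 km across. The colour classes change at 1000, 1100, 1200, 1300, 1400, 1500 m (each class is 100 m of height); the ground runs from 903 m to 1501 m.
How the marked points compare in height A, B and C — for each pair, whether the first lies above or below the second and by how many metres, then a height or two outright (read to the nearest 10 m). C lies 160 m above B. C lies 120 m above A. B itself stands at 1230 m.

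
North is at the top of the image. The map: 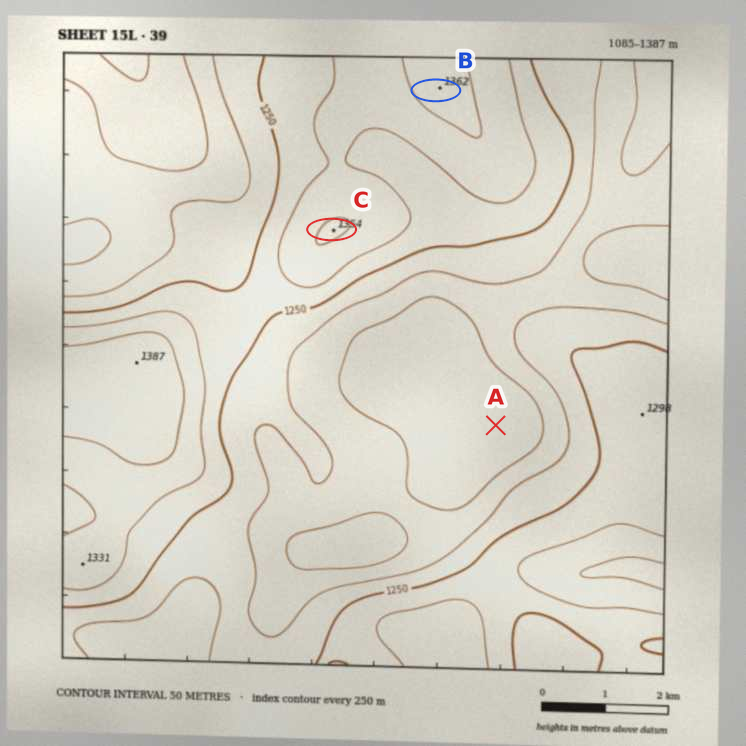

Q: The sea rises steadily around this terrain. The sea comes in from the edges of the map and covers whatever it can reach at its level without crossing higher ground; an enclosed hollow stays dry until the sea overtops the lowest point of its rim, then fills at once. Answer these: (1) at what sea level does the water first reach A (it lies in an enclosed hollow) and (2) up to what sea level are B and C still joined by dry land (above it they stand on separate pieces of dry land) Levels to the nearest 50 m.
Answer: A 1200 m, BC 1300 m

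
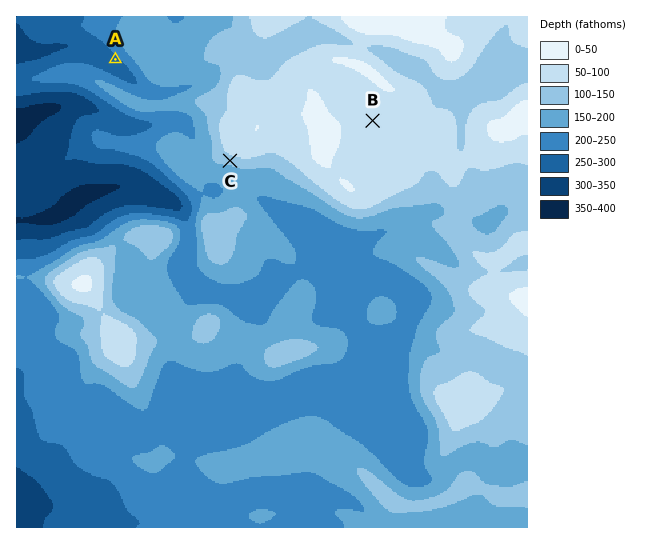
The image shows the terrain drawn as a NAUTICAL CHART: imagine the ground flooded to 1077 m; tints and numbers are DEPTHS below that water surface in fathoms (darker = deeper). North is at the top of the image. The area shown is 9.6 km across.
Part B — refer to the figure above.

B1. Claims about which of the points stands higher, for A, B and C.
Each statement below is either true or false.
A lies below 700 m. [true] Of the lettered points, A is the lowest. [true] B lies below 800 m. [false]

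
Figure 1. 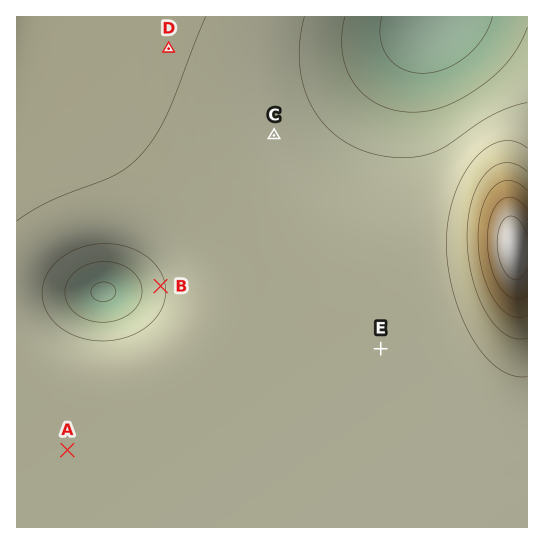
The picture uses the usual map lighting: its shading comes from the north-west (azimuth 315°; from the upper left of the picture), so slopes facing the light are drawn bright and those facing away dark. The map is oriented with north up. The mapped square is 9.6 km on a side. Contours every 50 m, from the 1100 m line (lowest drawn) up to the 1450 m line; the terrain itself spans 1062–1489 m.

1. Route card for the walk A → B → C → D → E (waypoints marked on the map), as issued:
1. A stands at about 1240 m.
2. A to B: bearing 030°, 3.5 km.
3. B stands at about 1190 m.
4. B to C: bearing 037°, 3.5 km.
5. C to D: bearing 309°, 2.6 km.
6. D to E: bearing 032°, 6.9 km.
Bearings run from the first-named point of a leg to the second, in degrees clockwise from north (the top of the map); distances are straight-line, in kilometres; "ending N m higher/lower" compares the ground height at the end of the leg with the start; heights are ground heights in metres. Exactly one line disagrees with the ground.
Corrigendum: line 6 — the bearing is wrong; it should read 145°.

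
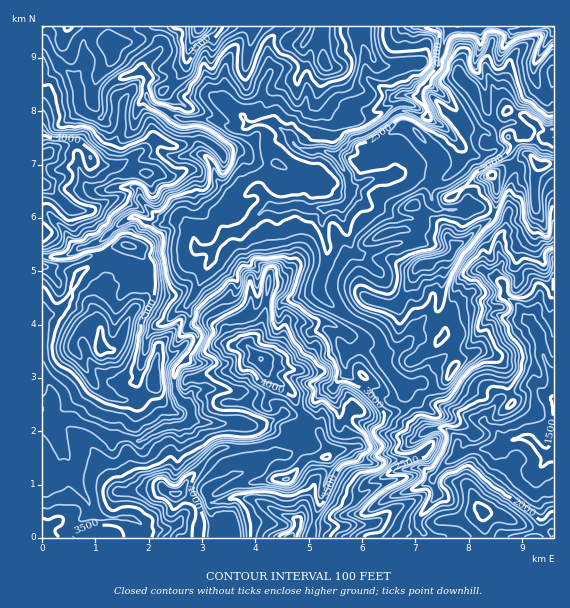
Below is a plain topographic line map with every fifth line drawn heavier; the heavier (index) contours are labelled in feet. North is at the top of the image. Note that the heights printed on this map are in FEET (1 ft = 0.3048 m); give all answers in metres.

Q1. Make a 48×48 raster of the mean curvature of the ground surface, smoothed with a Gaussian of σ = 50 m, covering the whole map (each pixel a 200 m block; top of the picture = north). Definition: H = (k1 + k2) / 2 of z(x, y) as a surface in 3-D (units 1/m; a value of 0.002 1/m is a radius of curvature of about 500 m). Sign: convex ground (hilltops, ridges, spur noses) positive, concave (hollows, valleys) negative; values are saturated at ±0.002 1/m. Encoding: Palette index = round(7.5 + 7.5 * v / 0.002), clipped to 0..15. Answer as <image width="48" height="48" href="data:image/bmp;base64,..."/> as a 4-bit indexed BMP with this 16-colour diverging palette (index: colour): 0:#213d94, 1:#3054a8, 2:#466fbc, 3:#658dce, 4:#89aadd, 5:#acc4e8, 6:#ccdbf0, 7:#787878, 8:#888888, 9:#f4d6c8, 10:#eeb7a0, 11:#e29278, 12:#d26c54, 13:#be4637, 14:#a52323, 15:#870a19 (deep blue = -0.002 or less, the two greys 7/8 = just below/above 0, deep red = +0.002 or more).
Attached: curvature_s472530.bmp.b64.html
<image width="48" height="48" href="data:image/bmp;base64,Qk32BAAAAAAAAHYAAAAoAAAAMAAAADAAAAABAAQAAAAAAIAEAAATCwAAEwsAABAAAAAAAAAAlD0hAKhUMAC8b0YAzo1lAN2qiQDoxKwA8NvMAHh4eACIiIgAyNb0AKC37gB4kuIAVGzSADdGvgAjI6UAGQqHAId4qZmFZqe3eMVmUb92dEdmg2ZmaVVWi4l1dmZlWUbIirabxDxYu86Xc+uoinvcanmZRoVVSKPFrKdyNzx0MgXLgVuJq6yoOnh4V6h3tsjSMUIliDjXjIAZ7hQ3uphlSGeFd9y6r8wyvIl1eWX2ZL1gBWR6x3ZVZ3eGh4Z6zR+WVpu//2LXZSKv+Qvdt2ZneJd3iHZ2WSfoh2ZmWqRoNa9AAWBblWd3WJdoiWiVZ2Z+dnZnZcvsqnWd/sQUp2iJhZV4mUuVmYdo/t7Jd1Sc3/xzHPg2M0aZV4aKpUNCSod3dkRpmGizW6E0ML8V3HZUl2aGNZi5YBJUNFQlyomzlTaJgwCKlGd3h3hWmHaImehZdkV4JLjGmeuqlv+DQ7t3iHeYZoqqa3FZ3brJOoLSvrVXm3NYeDzXhnZ3e7iIqwd4dkRGjrYx+kSWeZuGmVaJVWdl2FZX2w+VZmar1xNCgotmZl3DRWljd1hYtGdl+A67y8S6ef34G7ZWhWj3NHympViMSYlx6kAxM5zap5lnO4Vp6lW9pqyHZknaXsqAybZem3u7qVh0Rmdma7d3zKynSUfHa2yQvy8I681VplmUiZZ5RoqJS4ZnSlebe0ymB/Aml3jElkU5yFRrZ4mMR6dXSWZ6q1nFQXadinS3bMvJQ1VrZYiJkmNEe1VVqVX8diGahpmZOXVDWJq8Z2mJqK8mSlpIl3SKuLQpmD1sIkRWe+t6ektqiEB5TE1WiYdnyHs2bR5PuFR3m4VIp0s43ID5KnpleIh4xkZ0Vm8/imVoinVG14phVBTGWeu4V4do50aFVaWfm6dHeVZ5z9jEE3fEqgAY+mZ7hVZ3dod0iKhYhWimaaz1Z3WnsMxQAs7d50ZnaHZVV5hIeMY0QxP/dTiZl8tMhAypmnZpdUiHZ3lKV47al22Y9jRoi4GniWCANGZ5eIWIiYlrWGaHdnuDr7KZxjfN/HcsVjWHeJhHWGY3anZZiHQ0VOBK8kvHe9yQ2DWVZ3mVdFh3KGiI6yu1U/E58rhFQidS9IZ6dXZpmYmbRLl2WlnbVfN3xbmWenhru9iLR2dneIidOTVnZnM4zOZptVR0uKmbyp34bEh4mZmoC5h3dplTe/pWyKmE+pulZSRQv0p4mZmhy5h3dnt3QUqb3MyZxmS9d8pI/JlnlCEVDLh3eLl0eRGdVJi8hWVHy5vPlXiYcqqsMD2nfKooeV9jZXBIpEwnyGWnM0SGVod5vECe/VB6V3dW3KhEInwqxAE1eGeFlpmIib0GMAzFenqfsphzt2xVAr+3ZWZ4amp2d3aq5382po2JRJl0tJvQr3U0VptZW2mGd7swEPBoxJtzR4llmBbkm6hUdZs4q2eGh2SZsA2sxKqFSXdGi4ETV42VhbtUeXe7tzqJnQbtOXqFW5KWaMt0mY5mcq1kVHfpuFybv9D9DzuVLWimZ6iHRU50oX1kqLa1d3lGecC/SWP6CzuFeqq7Y1u0pSx0ucaohaZXivDdpfDP03i4Z3ZnmJb7uoqmZXmnV8ZlM0MAAVAAVQ=="/>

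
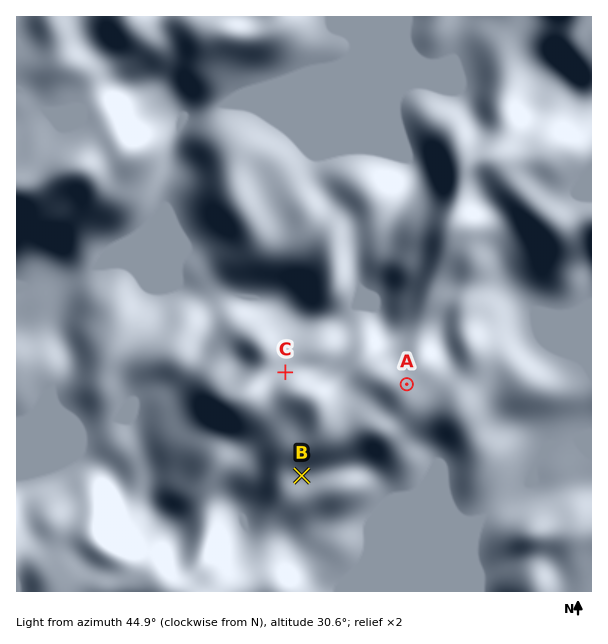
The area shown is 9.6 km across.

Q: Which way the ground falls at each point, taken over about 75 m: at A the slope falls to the E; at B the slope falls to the SE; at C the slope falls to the N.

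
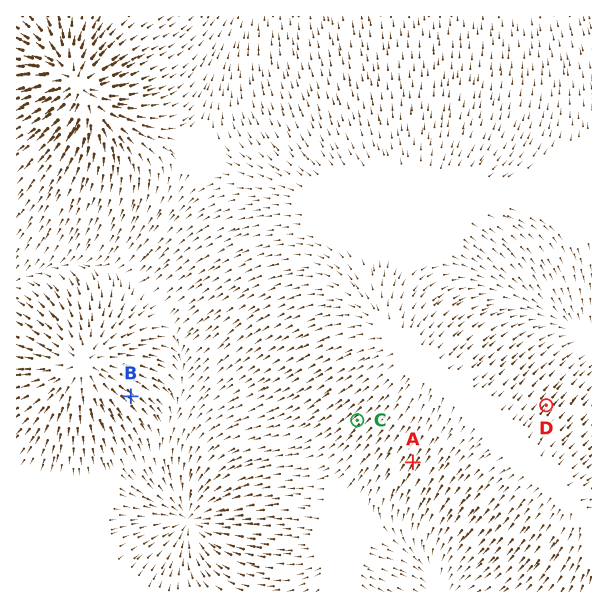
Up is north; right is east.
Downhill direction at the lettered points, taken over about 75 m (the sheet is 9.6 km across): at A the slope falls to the SW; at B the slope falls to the SE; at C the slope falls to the SW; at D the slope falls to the NE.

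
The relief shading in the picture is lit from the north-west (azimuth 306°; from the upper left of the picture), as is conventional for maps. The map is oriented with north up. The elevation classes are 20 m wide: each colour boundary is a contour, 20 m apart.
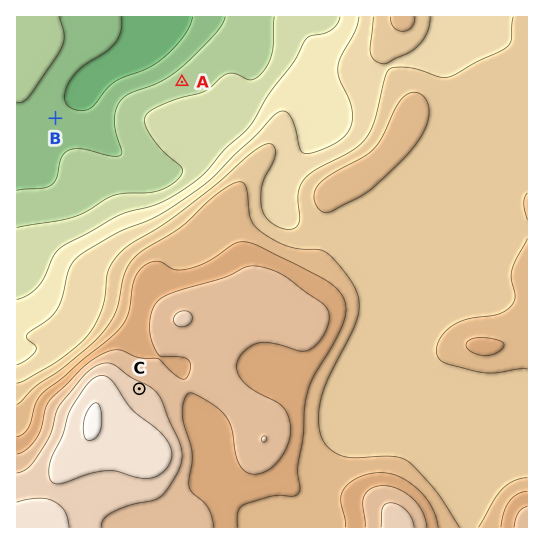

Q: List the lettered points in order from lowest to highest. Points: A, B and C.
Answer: B A C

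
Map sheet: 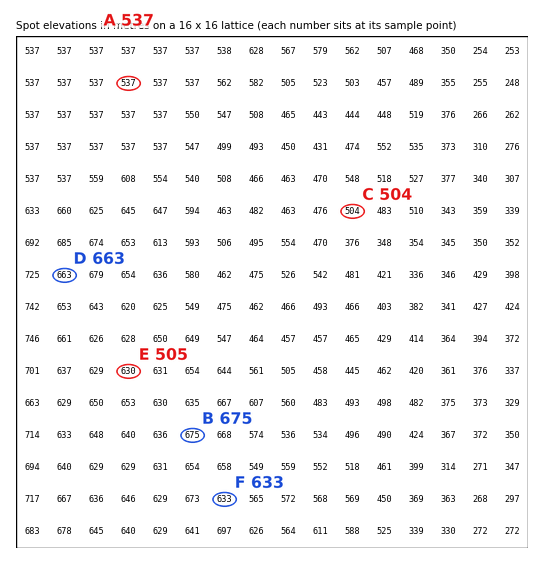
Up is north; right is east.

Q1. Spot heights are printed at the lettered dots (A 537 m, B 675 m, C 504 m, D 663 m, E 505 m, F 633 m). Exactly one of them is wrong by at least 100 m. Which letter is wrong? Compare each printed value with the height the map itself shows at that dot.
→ E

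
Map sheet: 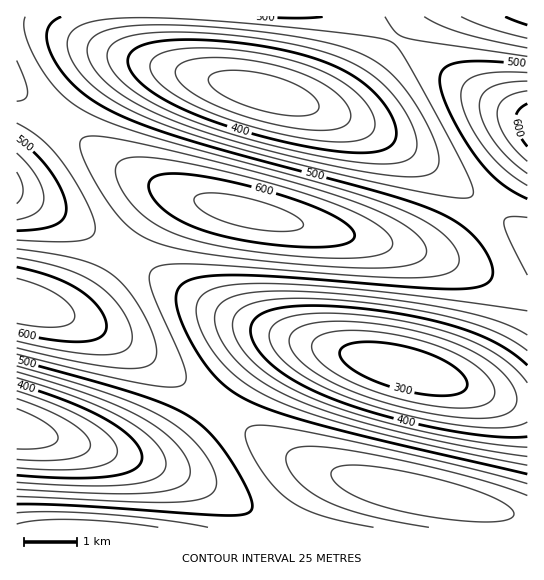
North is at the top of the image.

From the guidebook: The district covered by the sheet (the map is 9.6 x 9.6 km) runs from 275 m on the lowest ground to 650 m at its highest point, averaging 480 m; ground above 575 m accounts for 11.4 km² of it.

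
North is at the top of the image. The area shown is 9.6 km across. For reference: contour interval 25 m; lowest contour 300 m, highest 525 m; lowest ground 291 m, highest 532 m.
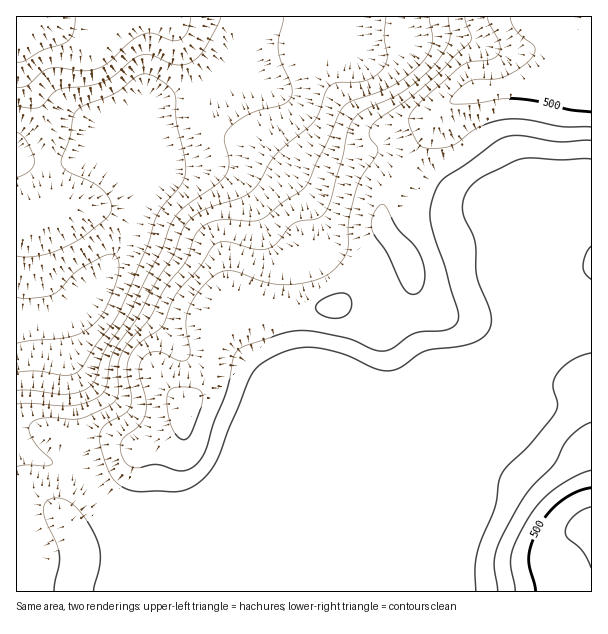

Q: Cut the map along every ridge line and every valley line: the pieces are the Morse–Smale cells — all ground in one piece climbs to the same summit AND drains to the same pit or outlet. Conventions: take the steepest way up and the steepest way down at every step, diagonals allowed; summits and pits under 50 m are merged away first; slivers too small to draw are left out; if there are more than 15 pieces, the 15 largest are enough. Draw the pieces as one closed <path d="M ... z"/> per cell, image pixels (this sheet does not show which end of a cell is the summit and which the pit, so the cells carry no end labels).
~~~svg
<path d="M591 16l-330 0-3 16-25 44-14 4-12 8-52 14-7 11-10 27 1 70-6 20-33 49-11 7-7 7-8 13-13 12 13 89 0 34-6 17-10 6 11 2 8 4 15 21 18 17 7 4 17 5 33 0 15-3 21-10 24-24 9-5 282-115 15-8 12-14 36-14 10-2z"/><path d="M95 154l-42 10-37-5 1 433 575-1-1-269-10 2-36 14-12 14-15 8-282 115-9 5-24 24-21 10-15 3-33 0-17-5-7-4-18-17-15-21-8-4-10-2 9-6 6-17 0-34-13-89 13-12 8-13 17-13 5-7 28-40 7-23-1-9-8-13-20-22z"/><path d="M260 16l-243 0-1 142 16 5 21 1 42-10 29 26 13 20 1-60 14-36 12-6 43-10 12-8 14-4 25-44z"/>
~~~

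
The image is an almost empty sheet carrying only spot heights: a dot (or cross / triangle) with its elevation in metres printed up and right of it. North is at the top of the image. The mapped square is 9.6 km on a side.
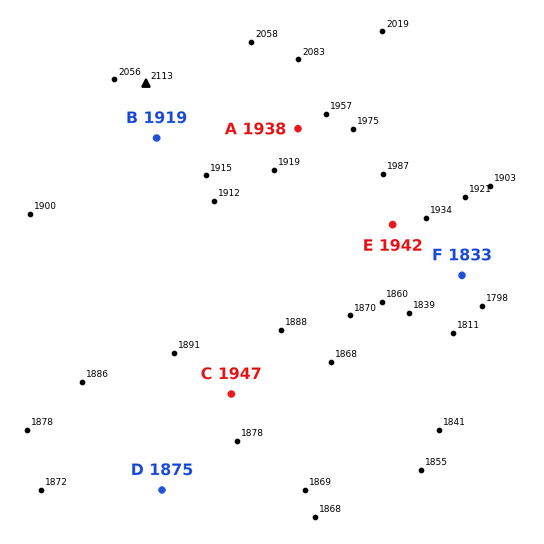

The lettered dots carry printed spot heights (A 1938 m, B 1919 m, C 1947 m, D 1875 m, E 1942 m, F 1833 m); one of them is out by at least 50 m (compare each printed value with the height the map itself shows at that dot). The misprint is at C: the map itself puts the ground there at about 1884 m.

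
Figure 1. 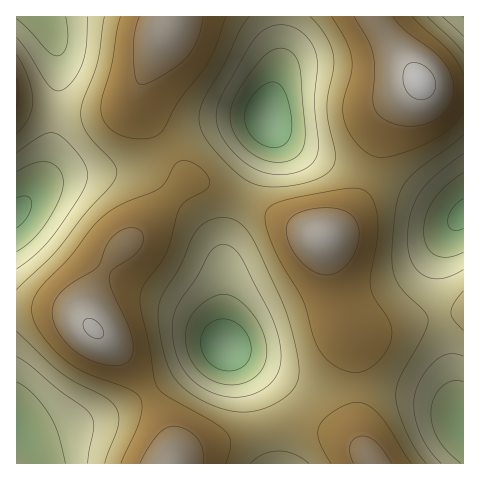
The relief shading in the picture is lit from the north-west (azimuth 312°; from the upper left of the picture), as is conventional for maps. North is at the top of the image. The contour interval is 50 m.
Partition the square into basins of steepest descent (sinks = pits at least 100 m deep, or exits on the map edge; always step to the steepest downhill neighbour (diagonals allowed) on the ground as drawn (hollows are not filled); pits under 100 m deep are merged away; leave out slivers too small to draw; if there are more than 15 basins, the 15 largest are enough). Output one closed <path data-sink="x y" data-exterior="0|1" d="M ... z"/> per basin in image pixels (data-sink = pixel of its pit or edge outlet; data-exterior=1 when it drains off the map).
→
<path data-sink="225 347" data-exterior="0" d="M195 180l-8 2-54 56-19 17-15 23-11 28 2 19 38 37 27 40 16 36 3 13-3 12 201 1-10-17-4-16-4-89-16-35-15-70-21-7-72-37z"/><path data-sink="269 119" data-exterior="0" d="M374 16l-203 0-2 9-32 64 0 14 53 77 10 2 22 8 80 40 23 6 8-4 11-12 12-14 14-30 11-44 7-15 32-34 0-3-22-28z"/><path data-sink="17 213" data-exterior="1" d="M169 16l-153 1 1 293 38 0 13 2 12 5 9 8 1-24 9-23 11-19 80-79-42-60-12-21 1-10 32-64z"/><path data-sink="463 214" data-exterior="1" d="M420 81l-32 36-7 15-11 44-14 30-23 26-10 5 15 70 7 18 8 6 26-1 46-12 39-6 0-220-32-4z"/><path data-sink="17 428" data-exterior="1" d="M55 310l-39 1 0 152 155 1 3-13-5-20-19-38-17-25-21-23-29-26-12-5z"/><path data-sink="463 427" data-exterior="1" d="M463 312l-38 6-53 13-22-1 6 21 2 80 4 16 12 17 90-1z"/><path data-sink="463 17" data-exterior="1" d="M463 16l-88 0-1 2 50 67 18 6 21 1z"/>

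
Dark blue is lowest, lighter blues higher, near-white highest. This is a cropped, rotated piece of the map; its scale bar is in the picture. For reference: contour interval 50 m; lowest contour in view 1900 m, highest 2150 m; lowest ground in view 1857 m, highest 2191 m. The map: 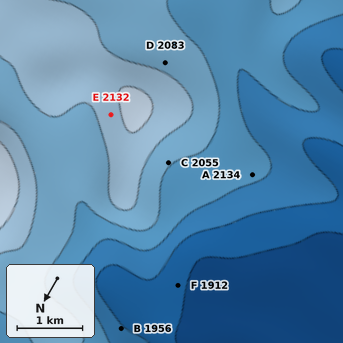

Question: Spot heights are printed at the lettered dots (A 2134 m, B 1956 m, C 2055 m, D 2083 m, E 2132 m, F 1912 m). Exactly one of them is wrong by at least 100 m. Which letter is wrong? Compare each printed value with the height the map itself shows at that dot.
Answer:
A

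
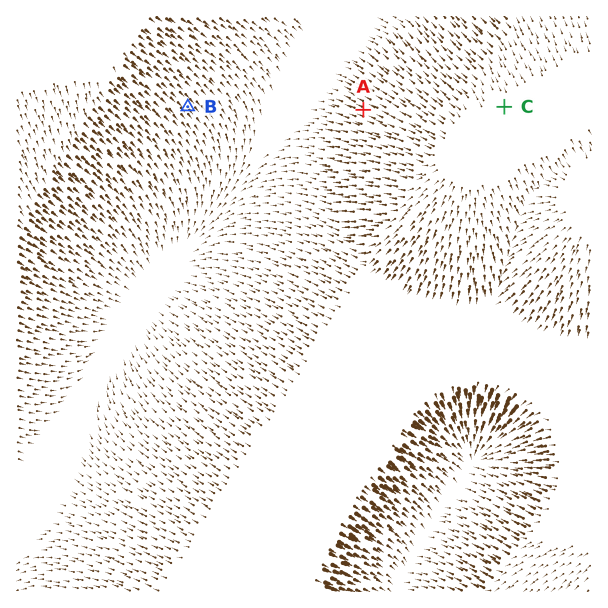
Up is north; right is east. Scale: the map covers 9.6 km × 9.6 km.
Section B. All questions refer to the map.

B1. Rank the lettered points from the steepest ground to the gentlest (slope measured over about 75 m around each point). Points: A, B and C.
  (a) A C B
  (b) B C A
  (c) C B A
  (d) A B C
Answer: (d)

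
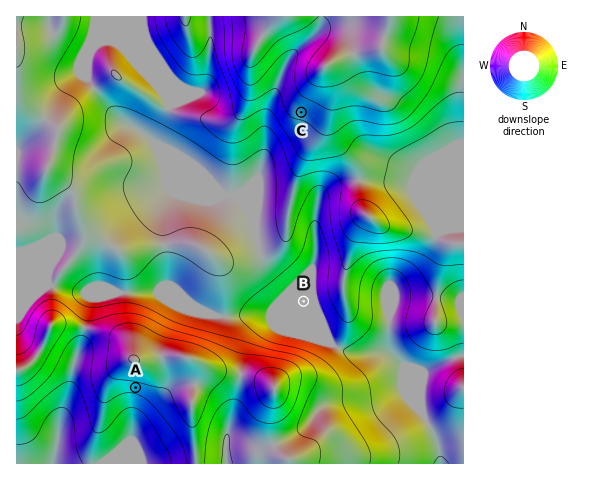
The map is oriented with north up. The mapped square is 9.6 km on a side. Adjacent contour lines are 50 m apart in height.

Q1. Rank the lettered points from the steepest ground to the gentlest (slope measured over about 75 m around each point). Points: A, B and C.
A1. A C B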